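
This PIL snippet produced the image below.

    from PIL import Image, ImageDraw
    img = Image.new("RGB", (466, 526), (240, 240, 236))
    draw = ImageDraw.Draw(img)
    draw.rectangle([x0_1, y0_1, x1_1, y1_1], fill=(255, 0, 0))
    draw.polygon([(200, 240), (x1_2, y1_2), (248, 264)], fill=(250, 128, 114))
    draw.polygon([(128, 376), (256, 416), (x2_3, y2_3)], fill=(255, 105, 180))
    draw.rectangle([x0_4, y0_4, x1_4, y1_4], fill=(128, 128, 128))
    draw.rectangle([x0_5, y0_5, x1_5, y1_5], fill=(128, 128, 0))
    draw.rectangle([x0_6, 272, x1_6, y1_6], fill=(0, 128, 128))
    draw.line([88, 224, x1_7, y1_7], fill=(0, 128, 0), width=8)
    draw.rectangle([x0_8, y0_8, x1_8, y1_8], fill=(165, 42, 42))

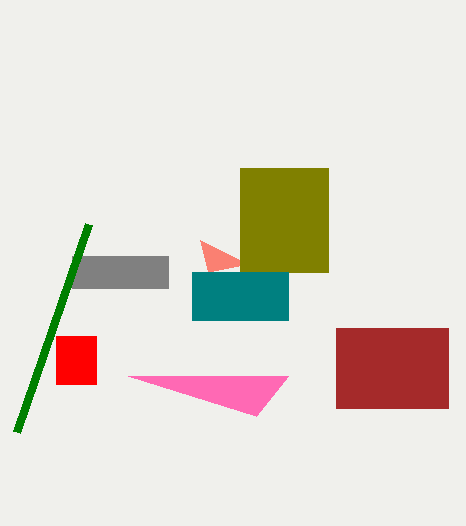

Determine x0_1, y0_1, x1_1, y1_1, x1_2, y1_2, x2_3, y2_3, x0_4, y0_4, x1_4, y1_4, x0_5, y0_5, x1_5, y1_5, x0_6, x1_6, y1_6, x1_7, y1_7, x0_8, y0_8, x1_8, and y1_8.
x0_1 = 56
y0_1 = 336
x1_1 = 96
y1_1 = 384
x1_2 = 208
y1_2 = 272
x2_3 = 288
y2_3 = 376
x0_4 = 72
y0_4 = 256
x1_4 = 168
y1_4 = 288
x0_5 = 240
y0_5 = 168
x1_5 = 328
y1_5 = 272
x0_6 = 192
x1_6 = 288
y1_6 = 320
x1_7 = 16
y1_7 = 432
x0_8 = 336
y0_8 = 328
x1_8 = 448
y1_8 = 408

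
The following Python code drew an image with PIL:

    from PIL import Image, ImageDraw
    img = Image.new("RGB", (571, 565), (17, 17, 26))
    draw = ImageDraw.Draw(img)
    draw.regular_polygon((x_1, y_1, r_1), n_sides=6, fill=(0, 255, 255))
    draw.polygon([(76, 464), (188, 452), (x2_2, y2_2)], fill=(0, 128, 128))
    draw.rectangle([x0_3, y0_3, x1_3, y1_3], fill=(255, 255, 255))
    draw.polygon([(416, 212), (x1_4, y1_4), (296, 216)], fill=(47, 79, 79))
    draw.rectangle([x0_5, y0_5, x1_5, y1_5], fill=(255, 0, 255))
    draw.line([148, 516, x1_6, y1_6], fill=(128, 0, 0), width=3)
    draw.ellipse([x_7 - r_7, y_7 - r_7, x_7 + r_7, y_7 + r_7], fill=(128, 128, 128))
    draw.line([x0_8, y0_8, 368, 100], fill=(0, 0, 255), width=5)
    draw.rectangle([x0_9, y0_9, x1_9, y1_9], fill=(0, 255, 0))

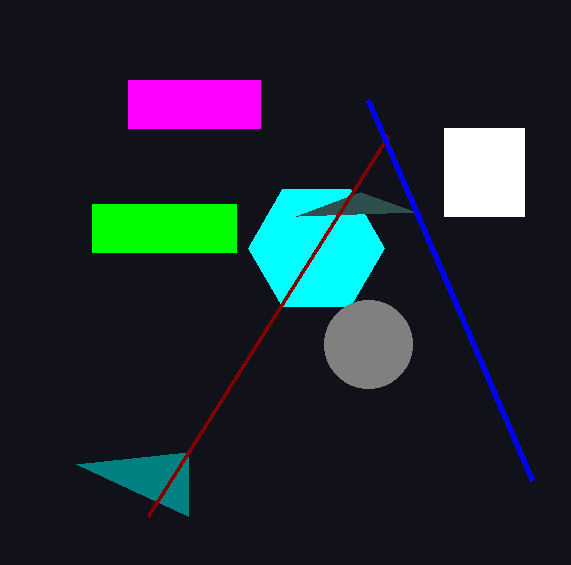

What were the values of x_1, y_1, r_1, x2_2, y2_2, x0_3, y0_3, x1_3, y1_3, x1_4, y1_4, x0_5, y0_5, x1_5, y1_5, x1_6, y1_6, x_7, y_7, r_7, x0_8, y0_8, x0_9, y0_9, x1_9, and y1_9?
x_1 = 316, y_1 = 248, r_1 = 68, x2_2 = 188, y2_2 = 516, x0_3 = 444, y0_3 = 128, x1_3 = 524, y1_3 = 216, x1_4 = 360, y1_4 = 192, x0_5 = 128, y0_5 = 80, x1_5 = 260, y1_5 = 128, x1_6 = 388, y1_6 = 136, x_7 = 368, y_7 = 344, r_7 = 44, x0_8 = 532, y0_8 = 480, x0_9 = 92, y0_9 = 204, x1_9 = 236, y1_9 = 252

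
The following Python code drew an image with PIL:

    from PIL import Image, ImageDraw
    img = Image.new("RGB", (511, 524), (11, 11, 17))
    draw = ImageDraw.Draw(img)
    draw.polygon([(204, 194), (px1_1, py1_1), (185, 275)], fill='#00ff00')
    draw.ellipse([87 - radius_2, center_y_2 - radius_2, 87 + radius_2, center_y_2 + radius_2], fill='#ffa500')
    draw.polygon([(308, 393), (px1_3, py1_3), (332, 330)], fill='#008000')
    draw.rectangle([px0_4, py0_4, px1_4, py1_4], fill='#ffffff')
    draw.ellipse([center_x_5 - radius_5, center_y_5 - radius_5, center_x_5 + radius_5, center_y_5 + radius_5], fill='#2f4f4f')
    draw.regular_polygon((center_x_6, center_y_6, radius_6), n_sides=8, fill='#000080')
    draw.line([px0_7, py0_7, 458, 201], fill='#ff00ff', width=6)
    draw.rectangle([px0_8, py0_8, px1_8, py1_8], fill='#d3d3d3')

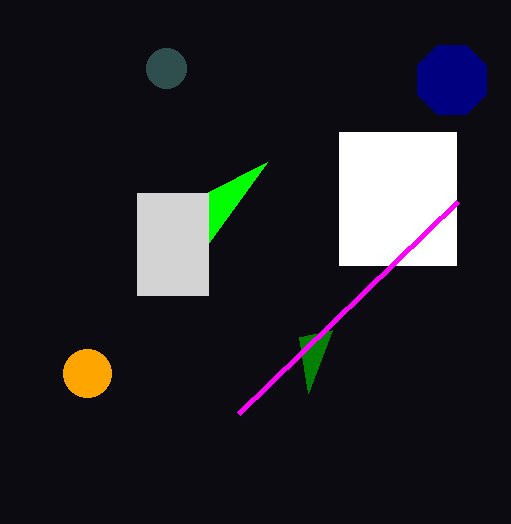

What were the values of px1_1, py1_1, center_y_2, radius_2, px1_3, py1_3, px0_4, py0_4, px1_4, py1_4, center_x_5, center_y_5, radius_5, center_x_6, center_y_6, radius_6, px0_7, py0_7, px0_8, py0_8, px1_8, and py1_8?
px1_1 = 267
py1_1 = 162
center_y_2 = 373
radius_2 = 24
px1_3 = 299
py1_3 = 337
px0_4 = 339
py0_4 = 132
px1_4 = 456
py1_4 = 265
center_x_5 = 166
center_y_5 = 68
radius_5 = 20
center_x_6 = 452
center_y_6 = 80
radius_6 = 37
px0_7 = 239
py0_7 = 413
px0_8 = 137
py0_8 = 193
px1_8 = 208
py1_8 = 295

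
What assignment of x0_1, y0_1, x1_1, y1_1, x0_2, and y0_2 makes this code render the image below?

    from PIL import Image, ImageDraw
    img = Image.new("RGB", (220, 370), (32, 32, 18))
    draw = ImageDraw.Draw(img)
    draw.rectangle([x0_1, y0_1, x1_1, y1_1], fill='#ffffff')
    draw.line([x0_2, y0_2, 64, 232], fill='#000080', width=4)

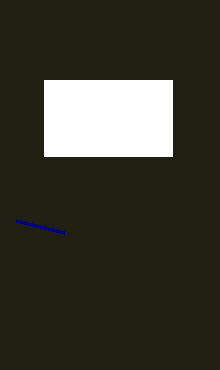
x0_1 = 44; y0_1 = 80; x1_1 = 172; y1_1 = 156; x0_2 = 16; y0_2 = 220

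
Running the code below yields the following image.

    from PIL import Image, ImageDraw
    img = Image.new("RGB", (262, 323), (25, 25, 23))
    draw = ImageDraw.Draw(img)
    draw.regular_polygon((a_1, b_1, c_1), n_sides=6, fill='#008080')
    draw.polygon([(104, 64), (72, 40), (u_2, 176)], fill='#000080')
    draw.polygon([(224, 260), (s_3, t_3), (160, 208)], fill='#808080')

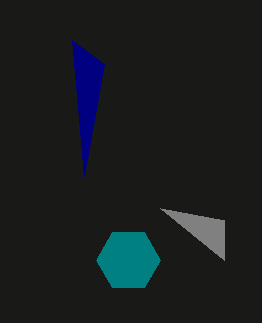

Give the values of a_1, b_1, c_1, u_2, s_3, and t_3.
a_1 = 128; b_1 = 260; c_1 = 32; u_2 = 84; s_3 = 224; t_3 = 220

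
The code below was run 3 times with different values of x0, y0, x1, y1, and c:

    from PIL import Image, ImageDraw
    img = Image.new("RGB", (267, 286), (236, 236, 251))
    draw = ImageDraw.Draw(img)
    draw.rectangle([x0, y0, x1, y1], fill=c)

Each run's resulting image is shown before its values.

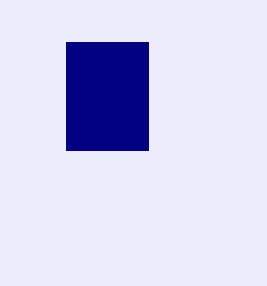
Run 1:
x0 = 66; y0 = 42; x1 = 148; y1 = 150; c = 'navy'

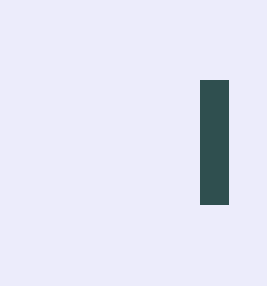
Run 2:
x0 = 200, y0 = 80, x1 = 228, y1 = 204, c = 'darkslategray'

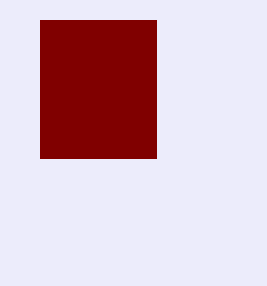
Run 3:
x0 = 40, y0 = 20, x1 = 156, y1 = 158, c = 'maroon'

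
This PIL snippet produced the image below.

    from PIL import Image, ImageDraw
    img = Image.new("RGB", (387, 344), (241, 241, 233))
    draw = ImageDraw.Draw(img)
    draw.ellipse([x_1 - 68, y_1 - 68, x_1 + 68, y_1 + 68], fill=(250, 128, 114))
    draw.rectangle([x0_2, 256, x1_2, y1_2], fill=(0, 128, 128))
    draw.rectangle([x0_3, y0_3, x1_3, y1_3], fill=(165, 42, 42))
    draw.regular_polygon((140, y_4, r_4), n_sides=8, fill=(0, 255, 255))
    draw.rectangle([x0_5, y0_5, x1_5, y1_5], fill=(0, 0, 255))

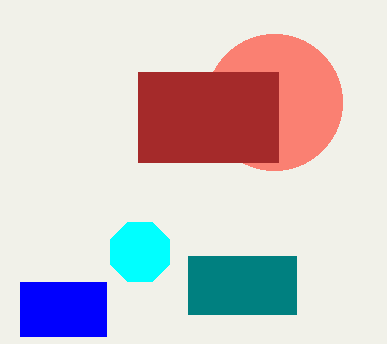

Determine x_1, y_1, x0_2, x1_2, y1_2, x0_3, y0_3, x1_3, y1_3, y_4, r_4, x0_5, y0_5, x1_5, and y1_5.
x_1 = 274, y_1 = 102, x0_2 = 188, x1_2 = 296, y1_2 = 314, x0_3 = 138, y0_3 = 72, x1_3 = 278, y1_3 = 162, y_4 = 252, r_4 = 32, x0_5 = 20, y0_5 = 282, x1_5 = 106, y1_5 = 336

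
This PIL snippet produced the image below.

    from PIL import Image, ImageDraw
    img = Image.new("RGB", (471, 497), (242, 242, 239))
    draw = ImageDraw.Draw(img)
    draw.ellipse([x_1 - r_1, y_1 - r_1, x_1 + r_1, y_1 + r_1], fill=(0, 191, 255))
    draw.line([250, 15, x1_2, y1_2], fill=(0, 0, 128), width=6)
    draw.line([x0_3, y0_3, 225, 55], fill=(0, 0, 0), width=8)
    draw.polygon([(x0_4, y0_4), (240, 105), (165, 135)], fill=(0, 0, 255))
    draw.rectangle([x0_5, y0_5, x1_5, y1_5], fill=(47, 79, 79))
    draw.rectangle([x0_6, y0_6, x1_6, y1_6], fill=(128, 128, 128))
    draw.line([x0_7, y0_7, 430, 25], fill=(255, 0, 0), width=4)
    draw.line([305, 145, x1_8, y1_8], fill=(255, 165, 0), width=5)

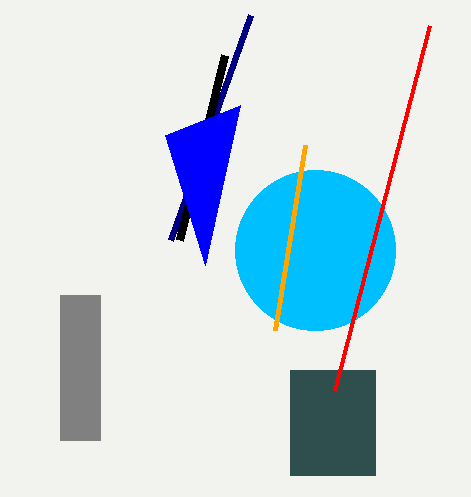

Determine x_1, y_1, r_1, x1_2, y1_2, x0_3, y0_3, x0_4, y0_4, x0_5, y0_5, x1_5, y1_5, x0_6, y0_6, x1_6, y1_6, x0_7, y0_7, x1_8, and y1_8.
x_1 = 315, y_1 = 250, r_1 = 80, x1_2 = 170, y1_2 = 240, x0_3 = 180, y0_3 = 240, x0_4 = 205, y0_4 = 265, x0_5 = 290, y0_5 = 370, x1_5 = 375, y1_5 = 475, x0_6 = 60, y0_6 = 295, x1_6 = 100, y1_6 = 440, x0_7 = 335, y0_7 = 390, x1_8 = 275, y1_8 = 330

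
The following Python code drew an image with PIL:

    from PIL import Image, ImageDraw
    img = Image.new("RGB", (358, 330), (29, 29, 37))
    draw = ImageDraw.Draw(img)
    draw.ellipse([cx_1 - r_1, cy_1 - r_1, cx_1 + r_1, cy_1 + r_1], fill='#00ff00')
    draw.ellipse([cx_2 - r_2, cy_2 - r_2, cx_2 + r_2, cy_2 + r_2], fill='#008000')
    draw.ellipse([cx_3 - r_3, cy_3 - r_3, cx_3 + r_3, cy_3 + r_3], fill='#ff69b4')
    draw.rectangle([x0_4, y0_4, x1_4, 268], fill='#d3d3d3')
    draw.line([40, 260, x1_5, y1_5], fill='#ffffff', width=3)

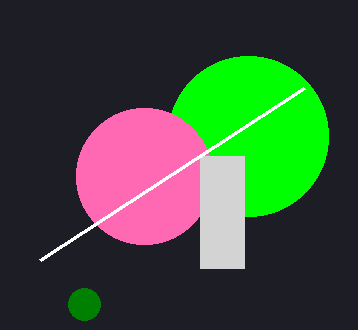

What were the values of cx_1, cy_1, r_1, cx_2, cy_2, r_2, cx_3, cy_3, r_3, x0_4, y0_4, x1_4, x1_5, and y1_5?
cx_1 = 248
cy_1 = 136
r_1 = 80
cx_2 = 84
cy_2 = 304
r_2 = 16
cx_3 = 144
cy_3 = 176
r_3 = 68
x0_4 = 200
y0_4 = 156
x1_4 = 244
x1_5 = 304
y1_5 = 88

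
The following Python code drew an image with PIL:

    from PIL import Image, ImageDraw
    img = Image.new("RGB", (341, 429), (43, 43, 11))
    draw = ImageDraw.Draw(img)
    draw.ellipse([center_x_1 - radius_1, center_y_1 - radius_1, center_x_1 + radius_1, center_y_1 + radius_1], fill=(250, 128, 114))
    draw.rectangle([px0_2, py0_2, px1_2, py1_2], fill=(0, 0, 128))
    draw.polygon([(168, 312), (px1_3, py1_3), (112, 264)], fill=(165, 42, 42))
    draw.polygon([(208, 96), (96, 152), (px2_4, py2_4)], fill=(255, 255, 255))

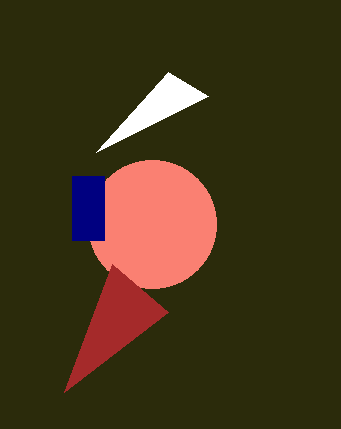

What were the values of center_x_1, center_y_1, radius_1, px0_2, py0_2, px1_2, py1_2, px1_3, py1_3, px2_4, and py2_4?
center_x_1 = 152; center_y_1 = 224; radius_1 = 64; px0_2 = 72; py0_2 = 176; px1_2 = 104; py1_2 = 240; px1_3 = 64; py1_3 = 392; px2_4 = 168; py2_4 = 72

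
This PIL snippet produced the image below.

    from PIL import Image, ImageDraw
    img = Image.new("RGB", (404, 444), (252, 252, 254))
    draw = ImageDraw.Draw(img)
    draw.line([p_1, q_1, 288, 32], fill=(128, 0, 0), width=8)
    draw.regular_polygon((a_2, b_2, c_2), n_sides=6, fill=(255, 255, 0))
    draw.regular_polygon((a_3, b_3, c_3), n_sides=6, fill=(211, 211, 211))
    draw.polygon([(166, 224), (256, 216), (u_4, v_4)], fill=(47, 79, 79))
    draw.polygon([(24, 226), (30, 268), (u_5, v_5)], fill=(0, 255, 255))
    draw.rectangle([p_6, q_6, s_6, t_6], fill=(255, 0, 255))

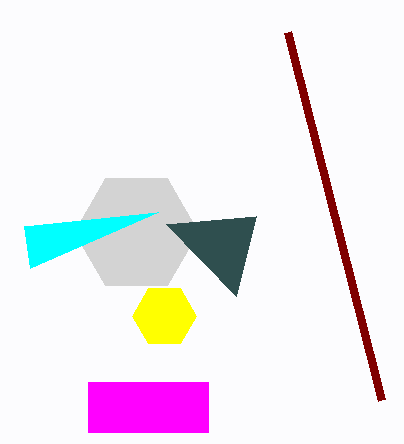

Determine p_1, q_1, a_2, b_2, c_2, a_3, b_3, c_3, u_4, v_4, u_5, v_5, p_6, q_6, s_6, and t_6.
p_1 = 382, q_1 = 400, a_2 = 164, b_2 = 316, c_2 = 32, a_3 = 136, b_3 = 232, c_3 = 62, u_4 = 236, v_4 = 296, u_5 = 158, v_5 = 212, p_6 = 88, q_6 = 382, s_6 = 208, t_6 = 432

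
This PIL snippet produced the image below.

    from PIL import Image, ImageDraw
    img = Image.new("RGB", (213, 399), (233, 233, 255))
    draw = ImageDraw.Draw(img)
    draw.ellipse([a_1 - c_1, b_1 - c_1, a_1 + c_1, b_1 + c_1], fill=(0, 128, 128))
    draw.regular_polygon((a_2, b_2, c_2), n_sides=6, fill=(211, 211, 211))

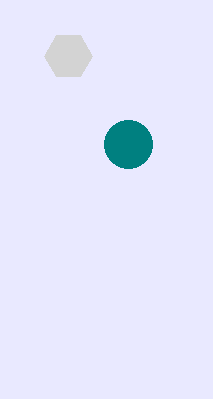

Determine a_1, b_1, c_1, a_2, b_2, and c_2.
a_1 = 128
b_1 = 144
c_1 = 24
a_2 = 68
b_2 = 56
c_2 = 24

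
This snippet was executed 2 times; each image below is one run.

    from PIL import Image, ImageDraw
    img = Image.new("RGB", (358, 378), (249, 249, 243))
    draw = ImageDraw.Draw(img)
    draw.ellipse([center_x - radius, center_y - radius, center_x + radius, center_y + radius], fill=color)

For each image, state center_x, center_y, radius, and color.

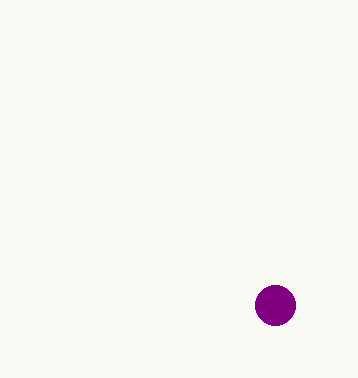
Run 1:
center_x = 275; center_y = 305; radius = 20; color = 'purple'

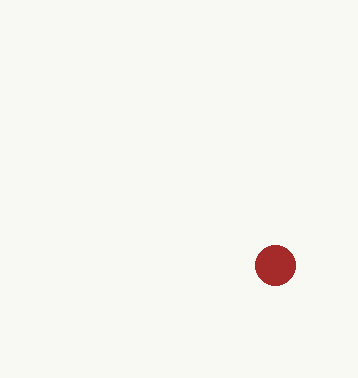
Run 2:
center_x = 275; center_y = 265; radius = 20; color = 'brown'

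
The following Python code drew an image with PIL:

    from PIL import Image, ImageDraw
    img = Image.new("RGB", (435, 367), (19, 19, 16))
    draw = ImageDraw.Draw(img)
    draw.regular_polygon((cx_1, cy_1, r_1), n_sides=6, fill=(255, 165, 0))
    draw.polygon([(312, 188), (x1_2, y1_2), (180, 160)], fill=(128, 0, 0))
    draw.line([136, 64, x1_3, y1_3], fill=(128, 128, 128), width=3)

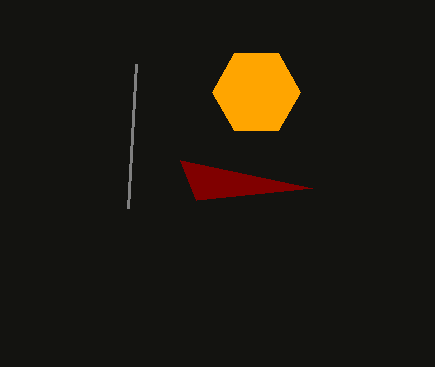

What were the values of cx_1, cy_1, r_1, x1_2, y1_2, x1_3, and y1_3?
cx_1 = 256; cy_1 = 92; r_1 = 44; x1_2 = 196; y1_2 = 200; x1_3 = 128; y1_3 = 208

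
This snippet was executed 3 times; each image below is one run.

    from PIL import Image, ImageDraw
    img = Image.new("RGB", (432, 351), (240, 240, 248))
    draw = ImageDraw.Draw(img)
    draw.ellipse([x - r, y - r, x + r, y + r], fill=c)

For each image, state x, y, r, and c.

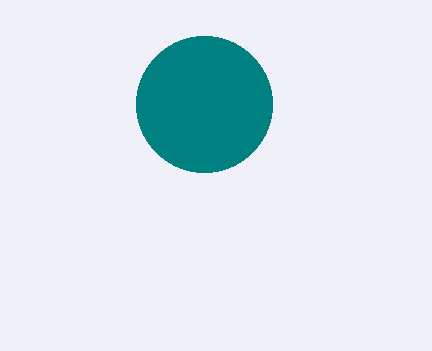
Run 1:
x = 204, y = 104, r = 68, c = 'teal'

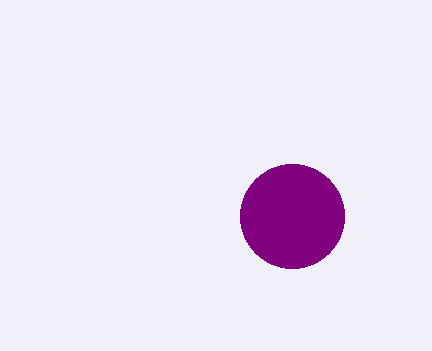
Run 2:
x = 292
y = 216
r = 52
c = 'purple'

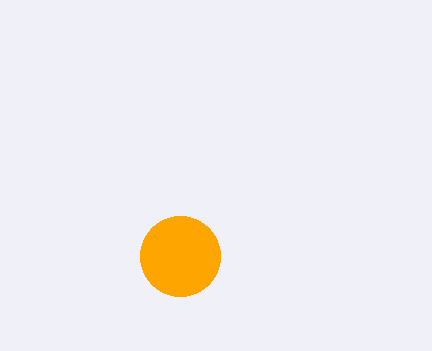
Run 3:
x = 180, y = 256, r = 40, c = 'orange'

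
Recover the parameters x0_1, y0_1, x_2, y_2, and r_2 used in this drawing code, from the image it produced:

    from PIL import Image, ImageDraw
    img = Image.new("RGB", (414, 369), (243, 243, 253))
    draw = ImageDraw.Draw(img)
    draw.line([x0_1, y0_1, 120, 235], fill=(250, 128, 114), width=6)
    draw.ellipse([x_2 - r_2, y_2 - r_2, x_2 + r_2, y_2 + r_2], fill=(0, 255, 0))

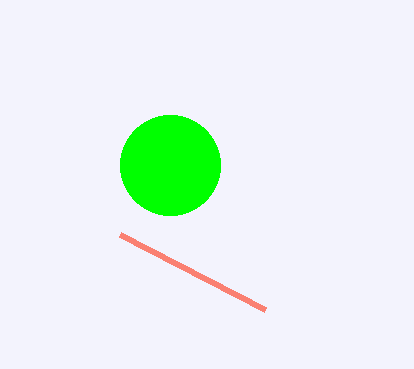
x0_1 = 265
y0_1 = 310
x_2 = 170
y_2 = 165
r_2 = 50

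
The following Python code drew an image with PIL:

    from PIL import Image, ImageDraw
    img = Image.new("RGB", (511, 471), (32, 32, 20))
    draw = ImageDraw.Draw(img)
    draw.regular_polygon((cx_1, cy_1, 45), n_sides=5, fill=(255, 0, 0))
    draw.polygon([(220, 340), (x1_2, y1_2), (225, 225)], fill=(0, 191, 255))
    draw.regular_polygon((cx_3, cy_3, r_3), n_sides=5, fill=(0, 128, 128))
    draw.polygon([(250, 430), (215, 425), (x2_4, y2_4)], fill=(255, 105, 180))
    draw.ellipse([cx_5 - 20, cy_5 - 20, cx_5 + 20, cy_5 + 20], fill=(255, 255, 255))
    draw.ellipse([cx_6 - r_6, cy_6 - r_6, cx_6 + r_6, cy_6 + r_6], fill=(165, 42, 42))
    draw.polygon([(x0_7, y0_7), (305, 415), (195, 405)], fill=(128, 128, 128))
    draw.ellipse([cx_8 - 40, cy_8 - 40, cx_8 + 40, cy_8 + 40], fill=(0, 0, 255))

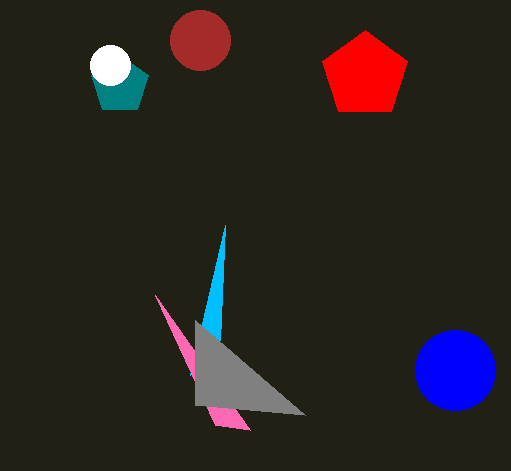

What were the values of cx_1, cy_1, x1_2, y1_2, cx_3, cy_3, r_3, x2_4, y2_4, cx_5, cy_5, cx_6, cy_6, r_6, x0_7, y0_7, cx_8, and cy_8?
cx_1 = 365
cy_1 = 75
x1_2 = 190
y1_2 = 375
cx_3 = 120
cy_3 = 85
r_3 = 30
x2_4 = 155
y2_4 = 295
cx_5 = 110
cy_5 = 65
cx_6 = 200
cy_6 = 40
r_6 = 30
x0_7 = 195
y0_7 = 320
cx_8 = 455
cy_8 = 370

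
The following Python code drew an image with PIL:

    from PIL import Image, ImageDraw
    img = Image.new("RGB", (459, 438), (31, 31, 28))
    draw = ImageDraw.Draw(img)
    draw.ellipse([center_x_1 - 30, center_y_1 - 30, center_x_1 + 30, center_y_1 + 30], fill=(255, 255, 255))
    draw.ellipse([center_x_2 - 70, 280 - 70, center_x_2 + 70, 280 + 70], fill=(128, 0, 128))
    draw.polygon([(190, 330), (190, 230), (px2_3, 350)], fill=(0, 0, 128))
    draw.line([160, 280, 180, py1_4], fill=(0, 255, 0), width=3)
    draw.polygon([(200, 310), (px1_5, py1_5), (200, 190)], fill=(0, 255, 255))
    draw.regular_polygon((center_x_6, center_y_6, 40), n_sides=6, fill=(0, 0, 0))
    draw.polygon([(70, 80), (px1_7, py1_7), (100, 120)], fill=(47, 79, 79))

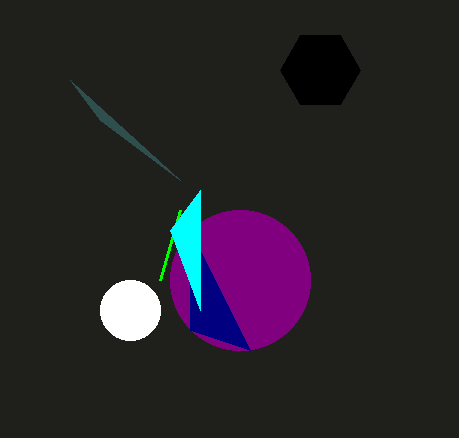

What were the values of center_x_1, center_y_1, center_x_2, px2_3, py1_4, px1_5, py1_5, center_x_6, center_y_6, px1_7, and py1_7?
center_x_1 = 130
center_y_1 = 310
center_x_2 = 240
px2_3 = 250
py1_4 = 210
px1_5 = 170
py1_5 = 230
center_x_6 = 320
center_y_6 = 70
px1_7 = 180
py1_7 = 180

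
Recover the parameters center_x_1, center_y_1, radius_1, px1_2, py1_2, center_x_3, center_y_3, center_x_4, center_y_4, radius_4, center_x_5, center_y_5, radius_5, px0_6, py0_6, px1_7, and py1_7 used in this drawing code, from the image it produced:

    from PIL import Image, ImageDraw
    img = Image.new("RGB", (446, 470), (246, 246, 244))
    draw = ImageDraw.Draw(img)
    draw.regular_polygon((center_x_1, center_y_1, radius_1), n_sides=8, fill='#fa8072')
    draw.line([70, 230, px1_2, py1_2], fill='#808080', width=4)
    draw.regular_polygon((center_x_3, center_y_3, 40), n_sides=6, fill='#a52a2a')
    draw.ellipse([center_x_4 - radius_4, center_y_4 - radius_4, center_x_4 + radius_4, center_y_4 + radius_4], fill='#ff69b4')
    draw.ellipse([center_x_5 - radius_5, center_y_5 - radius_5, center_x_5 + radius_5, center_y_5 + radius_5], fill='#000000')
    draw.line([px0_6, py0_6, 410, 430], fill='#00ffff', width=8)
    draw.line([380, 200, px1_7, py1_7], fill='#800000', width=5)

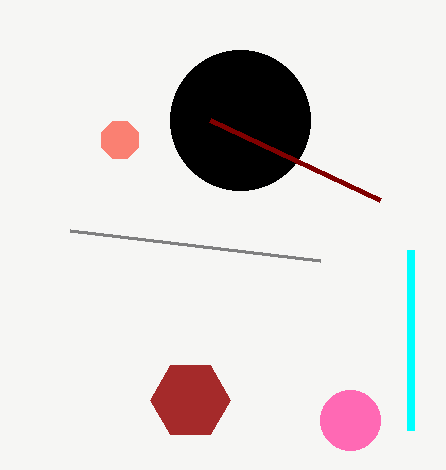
center_x_1 = 120
center_y_1 = 140
radius_1 = 20
px1_2 = 320
py1_2 = 260
center_x_3 = 190
center_y_3 = 400
center_x_4 = 350
center_y_4 = 420
radius_4 = 30
center_x_5 = 240
center_y_5 = 120
radius_5 = 70
px0_6 = 410
py0_6 = 250
px1_7 = 210
py1_7 = 120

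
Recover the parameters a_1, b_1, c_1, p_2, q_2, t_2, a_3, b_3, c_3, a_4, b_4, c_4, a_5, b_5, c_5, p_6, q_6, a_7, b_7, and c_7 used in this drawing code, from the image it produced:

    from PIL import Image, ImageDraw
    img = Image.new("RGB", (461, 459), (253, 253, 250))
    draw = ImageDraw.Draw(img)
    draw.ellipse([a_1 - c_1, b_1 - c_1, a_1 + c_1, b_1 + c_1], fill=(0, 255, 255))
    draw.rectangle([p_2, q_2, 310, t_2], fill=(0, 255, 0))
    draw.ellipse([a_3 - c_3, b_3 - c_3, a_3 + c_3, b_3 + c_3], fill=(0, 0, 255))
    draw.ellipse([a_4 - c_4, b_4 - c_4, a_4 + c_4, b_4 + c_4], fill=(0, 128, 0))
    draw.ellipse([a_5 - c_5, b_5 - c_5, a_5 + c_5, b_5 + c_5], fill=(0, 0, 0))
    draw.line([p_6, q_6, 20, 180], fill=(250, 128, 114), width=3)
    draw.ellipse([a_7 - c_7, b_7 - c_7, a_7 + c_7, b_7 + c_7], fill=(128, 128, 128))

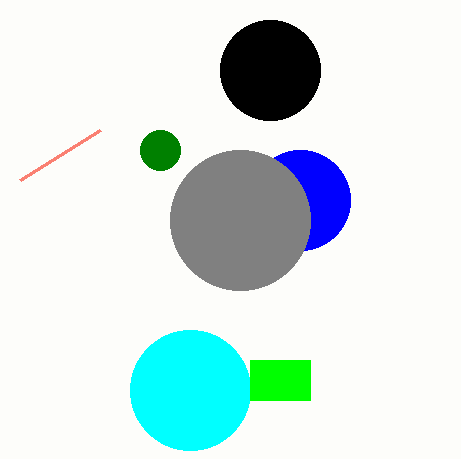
a_1 = 190
b_1 = 390
c_1 = 60
p_2 = 250
q_2 = 360
t_2 = 400
a_3 = 300
b_3 = 200
c_3 = 50
a_4 = 160
b_4 = 150
c_4 = 20
a_5 = 270
b_5 = 70
c_5 = 50
p_6 = 100
q_6 = 130
a_7 = 240
b_7 = 220
c_7 = 70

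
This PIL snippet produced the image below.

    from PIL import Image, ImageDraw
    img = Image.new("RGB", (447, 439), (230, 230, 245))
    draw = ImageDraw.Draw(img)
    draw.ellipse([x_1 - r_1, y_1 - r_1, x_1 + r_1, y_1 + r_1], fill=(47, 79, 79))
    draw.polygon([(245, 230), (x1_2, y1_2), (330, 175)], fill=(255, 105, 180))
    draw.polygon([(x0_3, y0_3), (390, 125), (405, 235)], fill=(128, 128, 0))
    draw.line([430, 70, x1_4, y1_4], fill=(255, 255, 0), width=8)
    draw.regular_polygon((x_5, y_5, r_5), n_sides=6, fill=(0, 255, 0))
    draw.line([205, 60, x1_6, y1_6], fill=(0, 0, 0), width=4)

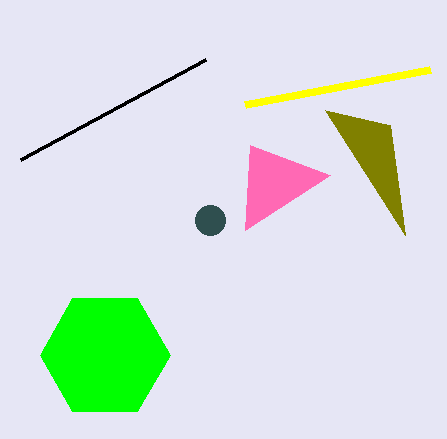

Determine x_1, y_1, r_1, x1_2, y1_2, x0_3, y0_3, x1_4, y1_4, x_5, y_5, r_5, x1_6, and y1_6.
x_1 = 210, y_1 = 220, r_1 = 15, x1_2 = 250, y1_2 = 145, x0_3 = 325, y0_3 = 110, x1_4 = 245, y1_4 = 105, x_5 = 105, y_5 = 355, r_5 = 65, x1_6 = 20, y1_6 = 160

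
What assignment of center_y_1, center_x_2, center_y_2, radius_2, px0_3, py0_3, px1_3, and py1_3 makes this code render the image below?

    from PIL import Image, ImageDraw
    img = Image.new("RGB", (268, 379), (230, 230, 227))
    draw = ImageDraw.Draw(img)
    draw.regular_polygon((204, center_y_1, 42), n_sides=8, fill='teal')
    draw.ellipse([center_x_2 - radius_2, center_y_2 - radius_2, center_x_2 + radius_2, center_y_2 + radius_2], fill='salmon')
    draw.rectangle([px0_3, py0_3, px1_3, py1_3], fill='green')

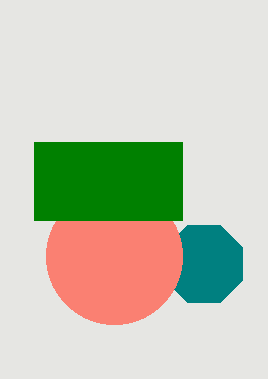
center_y_1 = 264, center_x_2 = 114, center_y_2 = 256, radius_2 = 68, px0_3 = 34, py0_3 = 142, px1_3 = 182, py1_3 = 220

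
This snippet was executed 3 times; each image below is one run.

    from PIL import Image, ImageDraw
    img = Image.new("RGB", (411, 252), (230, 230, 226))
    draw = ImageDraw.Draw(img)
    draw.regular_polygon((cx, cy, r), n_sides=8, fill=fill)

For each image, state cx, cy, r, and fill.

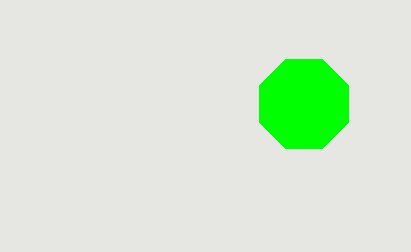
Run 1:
cx = 304, cy = 104, r = 48, fill = 'lime'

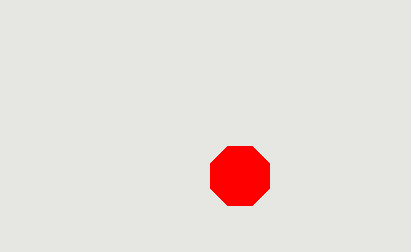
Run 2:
cx = 240, cy = 176, r = 32, fill = 'red'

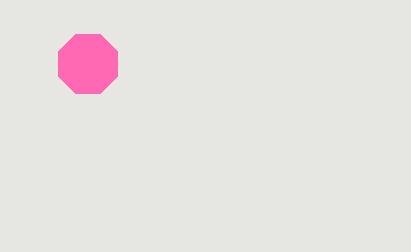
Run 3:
cx = 88, cy = 64, r = 32, fill = 'hotpink'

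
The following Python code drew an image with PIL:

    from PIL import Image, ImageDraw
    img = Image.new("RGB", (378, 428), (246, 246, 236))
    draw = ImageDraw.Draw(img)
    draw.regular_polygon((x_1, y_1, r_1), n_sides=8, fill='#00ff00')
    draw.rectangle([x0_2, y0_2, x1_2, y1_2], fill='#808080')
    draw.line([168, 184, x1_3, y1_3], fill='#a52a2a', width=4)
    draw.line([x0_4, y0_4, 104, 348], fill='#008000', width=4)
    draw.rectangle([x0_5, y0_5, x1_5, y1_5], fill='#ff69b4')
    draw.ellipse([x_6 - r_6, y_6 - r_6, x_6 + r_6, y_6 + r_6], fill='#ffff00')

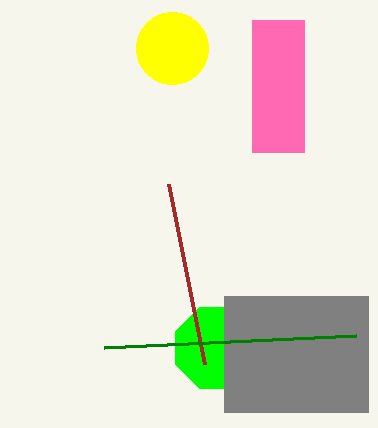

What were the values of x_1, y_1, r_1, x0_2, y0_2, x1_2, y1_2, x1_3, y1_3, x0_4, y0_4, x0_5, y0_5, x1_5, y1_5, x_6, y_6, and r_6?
x_1 = 216
y_1 = 348
r_1 = 44
x0_2 = 224
y0_2 = 296
x1_2 = 368
y1_2 = 412
x1_3 = 204
y1_3 = 364
x0_4 = 356
y0_4 = 336
x0_5 = 252
y0_5 = 20
x1_5 = 304
y1_5 = 152
x_6 = 172
y_6 = 48
r_6 = 36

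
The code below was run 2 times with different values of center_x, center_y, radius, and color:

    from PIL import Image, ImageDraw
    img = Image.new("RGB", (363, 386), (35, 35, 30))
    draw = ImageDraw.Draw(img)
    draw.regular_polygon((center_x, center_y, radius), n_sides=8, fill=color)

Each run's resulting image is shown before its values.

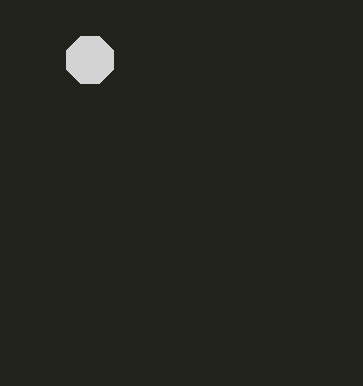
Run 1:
center_x = 90, center_y = 60, radius = 25, color = 'lightgray'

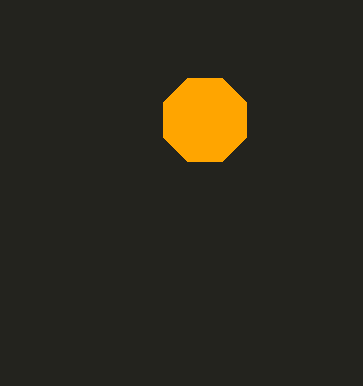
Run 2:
center_x = 205, center_y = 120, radius = 45, color = 'orange'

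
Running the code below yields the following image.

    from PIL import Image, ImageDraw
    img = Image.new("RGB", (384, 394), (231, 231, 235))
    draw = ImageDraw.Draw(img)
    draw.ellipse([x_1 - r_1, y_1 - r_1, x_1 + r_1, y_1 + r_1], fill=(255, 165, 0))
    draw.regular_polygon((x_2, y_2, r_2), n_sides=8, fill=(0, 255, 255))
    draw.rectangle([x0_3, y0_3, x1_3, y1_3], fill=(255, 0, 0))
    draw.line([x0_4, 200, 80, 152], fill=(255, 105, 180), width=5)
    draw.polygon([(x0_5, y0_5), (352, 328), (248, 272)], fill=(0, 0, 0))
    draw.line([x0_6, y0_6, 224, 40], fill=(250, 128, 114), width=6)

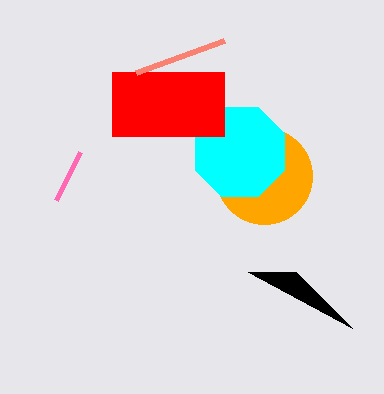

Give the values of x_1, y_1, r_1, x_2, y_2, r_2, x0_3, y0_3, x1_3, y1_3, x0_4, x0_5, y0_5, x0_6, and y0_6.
x_1 = 264, y_1 = 176, r_1 = 48, x_2 = 240, y_2 = 152, r_2 = 48, x0_3 = 112, y0_3 = 72, x1_3 = 224, y1_3 = 136, x0_4 = 56, x0_5 = 296, y0_5 = 272, x0_6 = 136, y0_6 = 72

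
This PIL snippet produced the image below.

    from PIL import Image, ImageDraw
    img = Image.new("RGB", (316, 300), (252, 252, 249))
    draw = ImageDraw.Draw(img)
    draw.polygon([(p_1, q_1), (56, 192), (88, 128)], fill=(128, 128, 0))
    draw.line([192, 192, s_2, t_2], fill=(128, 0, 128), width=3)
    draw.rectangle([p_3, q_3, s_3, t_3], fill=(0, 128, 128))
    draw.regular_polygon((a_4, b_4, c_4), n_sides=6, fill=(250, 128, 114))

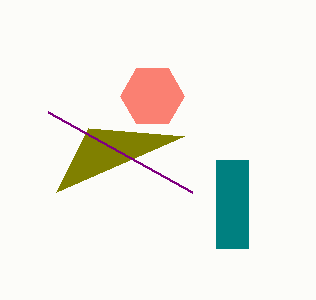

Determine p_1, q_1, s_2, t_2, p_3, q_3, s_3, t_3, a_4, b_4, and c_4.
p_1 = 184
q_1 = 136
s_2 = 48
t_2 = 112
p_3 = 216
q_3 = 160
s_3 = 248
t_3 = 248
a_4 = 152
b_4 = 96
c_4 = 32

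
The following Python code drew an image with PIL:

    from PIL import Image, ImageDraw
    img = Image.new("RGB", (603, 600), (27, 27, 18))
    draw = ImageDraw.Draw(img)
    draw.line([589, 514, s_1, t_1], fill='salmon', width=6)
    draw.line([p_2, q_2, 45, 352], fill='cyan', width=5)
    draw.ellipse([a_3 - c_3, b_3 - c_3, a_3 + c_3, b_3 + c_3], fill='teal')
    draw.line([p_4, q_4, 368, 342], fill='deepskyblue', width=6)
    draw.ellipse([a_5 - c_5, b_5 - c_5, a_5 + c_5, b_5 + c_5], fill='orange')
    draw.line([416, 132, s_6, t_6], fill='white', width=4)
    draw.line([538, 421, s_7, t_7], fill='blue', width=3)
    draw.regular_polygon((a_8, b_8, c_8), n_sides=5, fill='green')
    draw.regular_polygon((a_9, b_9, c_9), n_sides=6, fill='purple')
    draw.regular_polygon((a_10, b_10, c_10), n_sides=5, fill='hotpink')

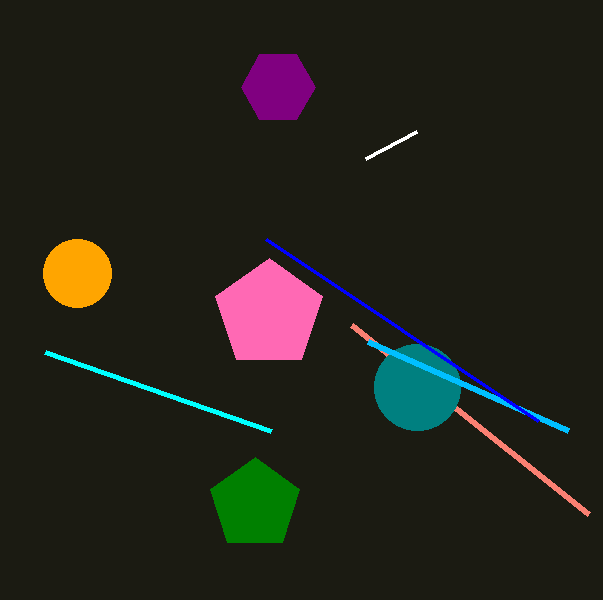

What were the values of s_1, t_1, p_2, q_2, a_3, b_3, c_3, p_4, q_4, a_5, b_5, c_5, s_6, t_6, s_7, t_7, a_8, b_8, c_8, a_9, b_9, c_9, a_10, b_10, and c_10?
s_1 = 352, t_1 = 325, p_2 = 271, q_2 = 431, a_3 = 417, b_3 = 387, c_3 = 43, p_4 = 568, q_4 = 431, a_5 = 77, b_5 = 273, c_5 = 34, s_6 = 365, t_6 = 159, s_7 = 266, t_7 = 239, a_8 = 255, b_8 = 504, c_8 = 47, a_9 = 278, b_9 = 87, c_9 = 37, a_10 = 269, b_10 = 314, c_10 = 56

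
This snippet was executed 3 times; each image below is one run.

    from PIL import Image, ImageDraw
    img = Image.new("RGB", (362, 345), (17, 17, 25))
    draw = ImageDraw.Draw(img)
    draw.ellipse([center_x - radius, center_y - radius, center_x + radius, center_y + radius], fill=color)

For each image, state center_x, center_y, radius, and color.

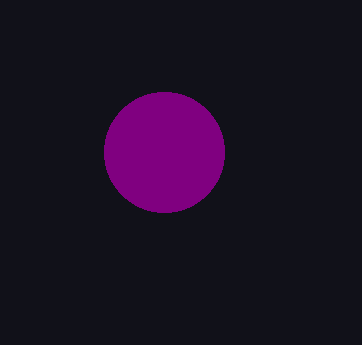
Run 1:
center_x = 164; center_y = 152; radius = 60; color = 'purple'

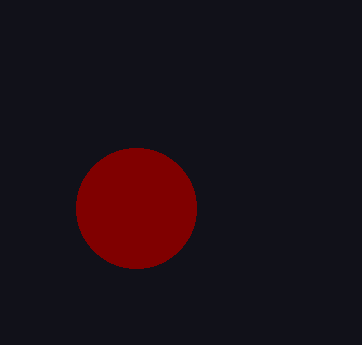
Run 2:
center_x = 136
center_y = 208
radius = 60
color = 'maroon'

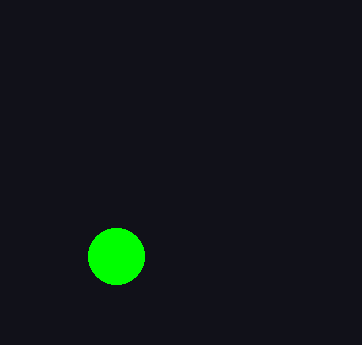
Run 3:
center_x = 116; center_y = 256; radius = 28; color = 'lime'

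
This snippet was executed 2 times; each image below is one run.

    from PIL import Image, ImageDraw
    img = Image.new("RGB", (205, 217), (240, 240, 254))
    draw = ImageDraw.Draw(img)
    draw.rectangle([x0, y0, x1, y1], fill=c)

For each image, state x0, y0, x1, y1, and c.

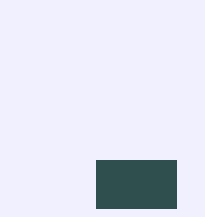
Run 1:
x0 = 96; y0 = 160; x1 = 176; y1 = 208; c = 'darkslategray'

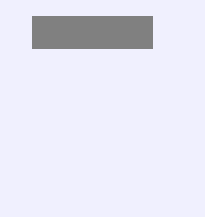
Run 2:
x0 = 32; y0 = 16; x1 = 152; y1 = 48; c = 'gray'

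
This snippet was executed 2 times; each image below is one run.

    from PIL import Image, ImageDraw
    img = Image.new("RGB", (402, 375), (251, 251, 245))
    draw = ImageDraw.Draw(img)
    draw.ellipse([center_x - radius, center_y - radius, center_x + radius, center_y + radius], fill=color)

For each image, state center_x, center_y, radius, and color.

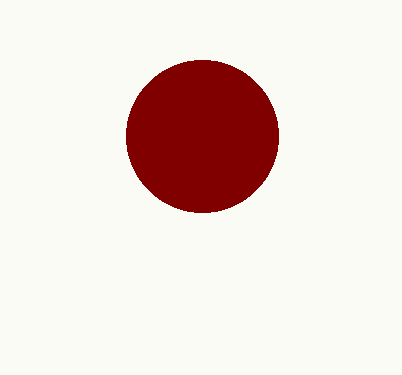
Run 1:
center_x = 202, center_y = 136, radius = 76, color = 'maroon'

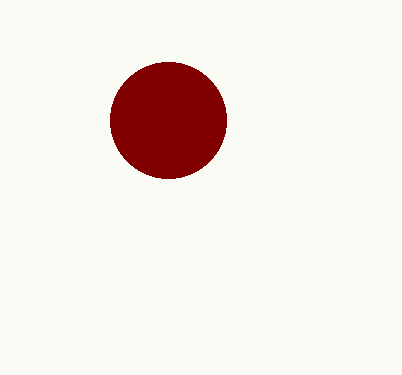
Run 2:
center_x = 168; center_y = 120; radius = 58; color = 'maroon'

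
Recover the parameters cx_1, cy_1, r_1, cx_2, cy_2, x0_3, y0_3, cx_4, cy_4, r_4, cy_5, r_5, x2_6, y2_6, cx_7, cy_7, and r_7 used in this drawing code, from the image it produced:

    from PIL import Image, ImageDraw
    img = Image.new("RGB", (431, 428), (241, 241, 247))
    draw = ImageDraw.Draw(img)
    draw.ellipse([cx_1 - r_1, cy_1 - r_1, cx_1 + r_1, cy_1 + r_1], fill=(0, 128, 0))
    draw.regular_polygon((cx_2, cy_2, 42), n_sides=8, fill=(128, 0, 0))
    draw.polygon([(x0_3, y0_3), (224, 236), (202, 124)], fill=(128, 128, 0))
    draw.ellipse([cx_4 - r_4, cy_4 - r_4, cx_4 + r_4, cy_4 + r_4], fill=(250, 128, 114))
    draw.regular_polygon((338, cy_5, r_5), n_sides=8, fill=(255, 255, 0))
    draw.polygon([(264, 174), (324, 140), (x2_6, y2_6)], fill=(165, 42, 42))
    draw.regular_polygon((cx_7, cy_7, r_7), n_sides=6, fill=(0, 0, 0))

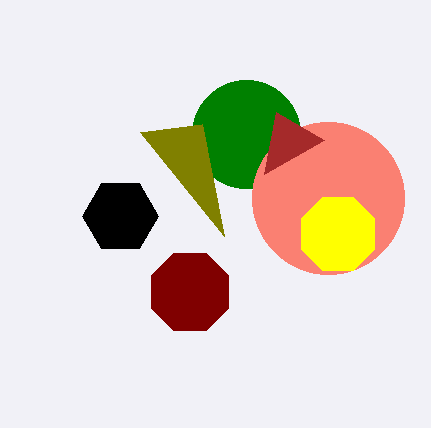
cx_1 = 246
cy_1 = 134
r_1 = 54
cx_2 = 190
cy_2 = 292
x0_3 = 140
y0_3 = 132
cx_4 = 328
cy_4 = 198
r_4 = 76
cy_5 = 234
r_5 = 40
x2_6 = 276
y2_6 = 112
cx_7 = 120
cy_7 = 216
r_7 = 38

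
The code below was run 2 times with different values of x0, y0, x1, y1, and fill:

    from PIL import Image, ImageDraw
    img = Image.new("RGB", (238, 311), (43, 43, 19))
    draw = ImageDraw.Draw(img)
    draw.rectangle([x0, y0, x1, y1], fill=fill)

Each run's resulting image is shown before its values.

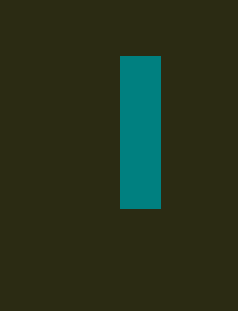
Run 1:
x0 = 120, y0 = 56, x1 = 160, y1 = 208, fill = 'teal'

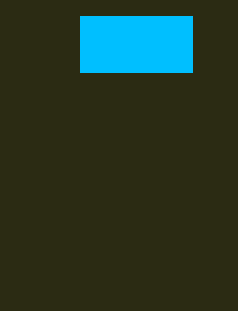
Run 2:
x0 = 80, y0 = 16, x1 = 192, y1 = 72, fill = 'deepskyblue'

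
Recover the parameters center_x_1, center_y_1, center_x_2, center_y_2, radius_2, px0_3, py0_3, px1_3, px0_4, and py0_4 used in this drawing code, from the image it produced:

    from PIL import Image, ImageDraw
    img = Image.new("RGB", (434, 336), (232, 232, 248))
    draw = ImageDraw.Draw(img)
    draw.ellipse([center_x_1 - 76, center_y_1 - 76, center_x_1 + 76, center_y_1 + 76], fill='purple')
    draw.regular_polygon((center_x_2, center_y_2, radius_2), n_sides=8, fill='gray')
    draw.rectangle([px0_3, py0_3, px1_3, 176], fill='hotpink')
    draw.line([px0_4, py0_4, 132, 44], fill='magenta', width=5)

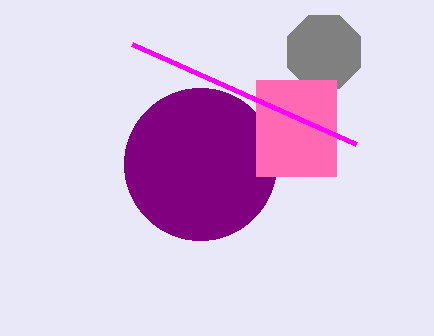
center_x_1 = 200; center_y_1 = 164; center_x_2 = 324; center_y_2 = 52; radius_2 = 40; px0_3 = 256; py0_3 = 80; px1_3 = 336; px0_4 = 356; py0_4 = 144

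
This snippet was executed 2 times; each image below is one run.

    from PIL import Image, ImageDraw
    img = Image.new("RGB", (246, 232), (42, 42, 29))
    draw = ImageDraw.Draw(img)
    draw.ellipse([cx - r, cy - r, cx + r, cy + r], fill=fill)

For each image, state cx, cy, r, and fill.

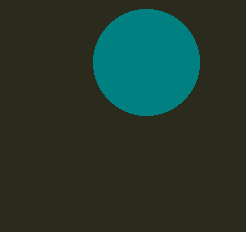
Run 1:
cx = 146, cy = 62, r = 53, fill = 'teal'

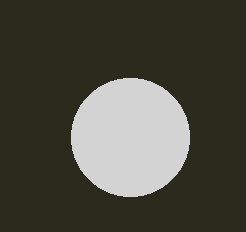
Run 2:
cx = 130; cy = 137; r = 59; fill = 'lightgray'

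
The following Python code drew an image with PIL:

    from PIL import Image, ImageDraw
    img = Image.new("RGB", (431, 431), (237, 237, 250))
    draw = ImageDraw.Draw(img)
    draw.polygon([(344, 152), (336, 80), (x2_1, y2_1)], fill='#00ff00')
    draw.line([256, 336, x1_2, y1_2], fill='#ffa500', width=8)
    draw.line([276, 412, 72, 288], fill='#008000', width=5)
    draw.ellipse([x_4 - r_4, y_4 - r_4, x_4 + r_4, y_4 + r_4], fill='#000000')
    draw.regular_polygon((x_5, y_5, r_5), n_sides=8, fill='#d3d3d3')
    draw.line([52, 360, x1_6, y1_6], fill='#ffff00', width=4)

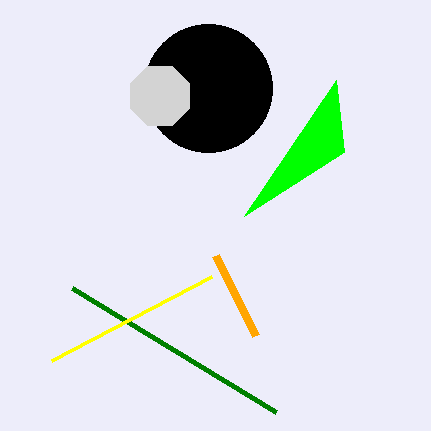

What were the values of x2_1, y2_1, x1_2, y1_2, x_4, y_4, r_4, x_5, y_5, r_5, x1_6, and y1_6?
x2_1 = 244
y2_1 = 216
x1_2 = 216
y1_2 = 256
x_4 = 208
y_4 = 88
r_4 = 64
x_5 = 160
y_5 = 96
r_5 = 32
x1_6 = 212
y1_6 = 276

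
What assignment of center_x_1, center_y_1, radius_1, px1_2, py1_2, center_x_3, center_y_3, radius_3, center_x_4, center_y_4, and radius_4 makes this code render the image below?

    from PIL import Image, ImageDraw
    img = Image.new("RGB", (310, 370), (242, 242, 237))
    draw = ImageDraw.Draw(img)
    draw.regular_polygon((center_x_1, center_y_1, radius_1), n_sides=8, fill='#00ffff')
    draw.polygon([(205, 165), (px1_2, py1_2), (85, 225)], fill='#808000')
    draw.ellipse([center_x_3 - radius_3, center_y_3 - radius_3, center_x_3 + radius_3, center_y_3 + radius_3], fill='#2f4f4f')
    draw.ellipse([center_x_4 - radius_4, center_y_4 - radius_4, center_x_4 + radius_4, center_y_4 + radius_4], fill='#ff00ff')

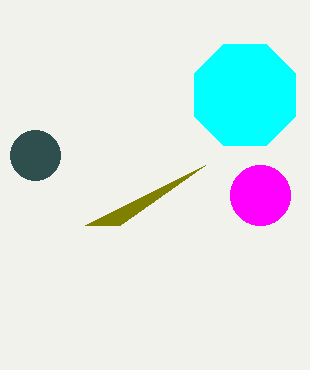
center_x_1 = 245, center_y_1 = 95, radius_1 = 55, px1_2 = 120, py1_2 = 225, center_x_3 = 35, center_y_3 = 155, radius_3 = 25, center_x_4 = 260, center_y_4 = 195, radius_4 = 30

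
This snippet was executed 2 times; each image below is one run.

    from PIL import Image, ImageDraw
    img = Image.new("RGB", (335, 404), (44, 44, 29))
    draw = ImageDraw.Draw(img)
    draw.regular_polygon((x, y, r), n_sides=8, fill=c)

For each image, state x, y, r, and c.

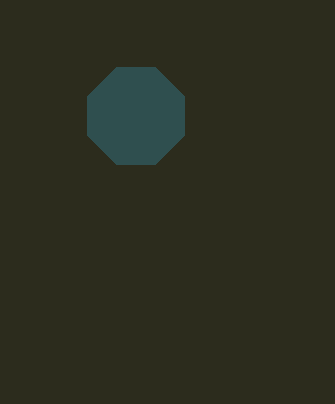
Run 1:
x = 136
y = 116
r = 52
c = 'darkslategray'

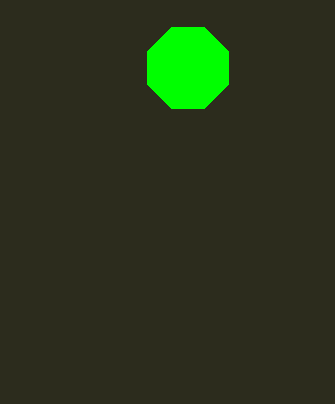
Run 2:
x = 188, y = 68, r = 44, c = 'lime'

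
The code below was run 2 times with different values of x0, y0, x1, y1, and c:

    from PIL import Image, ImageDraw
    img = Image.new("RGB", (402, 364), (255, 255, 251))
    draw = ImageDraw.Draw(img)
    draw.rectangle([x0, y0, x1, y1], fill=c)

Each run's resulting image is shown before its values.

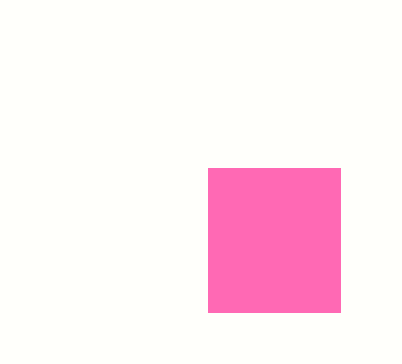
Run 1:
x0 = 208; y0 = 168; x1 = 340; y1 = 312; c = 'hotpink'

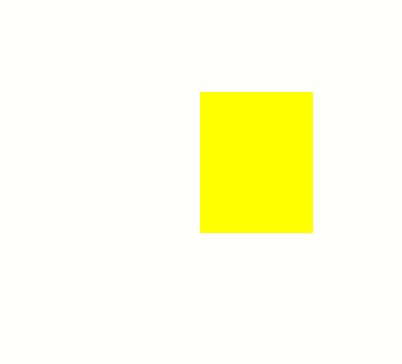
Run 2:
x0 = 200, y0 = 92, x1 = 312, y1 = 232, c = 'yellow'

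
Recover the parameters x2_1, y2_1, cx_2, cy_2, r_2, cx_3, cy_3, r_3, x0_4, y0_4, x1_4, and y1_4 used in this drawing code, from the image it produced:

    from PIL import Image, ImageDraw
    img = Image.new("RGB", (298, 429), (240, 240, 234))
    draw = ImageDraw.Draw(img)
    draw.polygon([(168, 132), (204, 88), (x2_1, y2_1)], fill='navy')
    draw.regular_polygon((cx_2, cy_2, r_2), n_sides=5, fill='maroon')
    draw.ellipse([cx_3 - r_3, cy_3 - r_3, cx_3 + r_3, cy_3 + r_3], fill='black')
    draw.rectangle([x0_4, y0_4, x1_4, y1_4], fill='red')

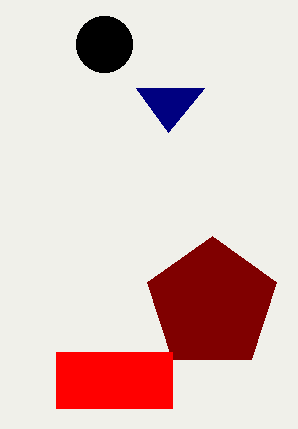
x2_1 = 136; y2_1 = 88; cx_2 = 212; cy_2 = 304; r_2 = 68; cx_3 = 104; cy_3 = 44; r_3 = 28; x0_4 = 56; y0_4 = 352; x1_4 = 172; y1_4 = 408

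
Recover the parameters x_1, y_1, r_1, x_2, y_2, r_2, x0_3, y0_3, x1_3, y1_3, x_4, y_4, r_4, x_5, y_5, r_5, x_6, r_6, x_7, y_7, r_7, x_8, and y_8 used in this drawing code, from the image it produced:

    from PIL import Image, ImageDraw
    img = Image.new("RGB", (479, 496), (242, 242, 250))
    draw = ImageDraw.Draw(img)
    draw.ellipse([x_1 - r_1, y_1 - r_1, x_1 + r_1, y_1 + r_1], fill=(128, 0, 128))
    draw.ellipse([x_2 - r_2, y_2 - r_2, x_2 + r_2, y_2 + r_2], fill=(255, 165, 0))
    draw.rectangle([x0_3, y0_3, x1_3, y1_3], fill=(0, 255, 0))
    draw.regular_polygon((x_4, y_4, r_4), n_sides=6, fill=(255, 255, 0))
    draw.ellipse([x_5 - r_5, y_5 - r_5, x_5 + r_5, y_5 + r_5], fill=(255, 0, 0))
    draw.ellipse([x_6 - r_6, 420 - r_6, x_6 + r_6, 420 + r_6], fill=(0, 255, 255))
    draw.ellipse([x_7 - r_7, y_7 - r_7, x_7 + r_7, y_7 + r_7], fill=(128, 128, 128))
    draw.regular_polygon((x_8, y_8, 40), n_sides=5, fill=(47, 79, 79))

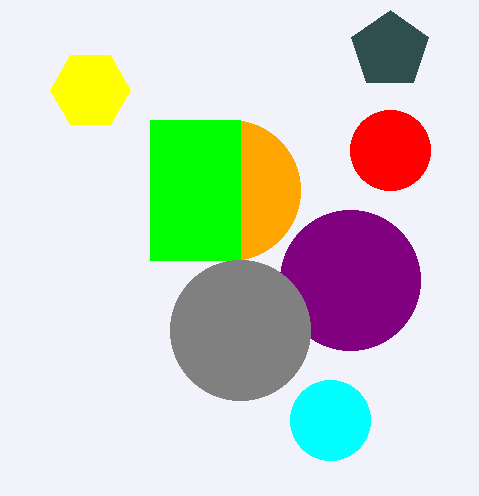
x_1 = 350, y_1 = 280, r_1 = 70, x_2 = 230, y_2 = 190, r_2 = 70, x0_3 = 150, y0_3 = 120, x1_3 = 240, y1_3 = 260, x_4 = 90, y_4 = 90, r_4 = 40, x_5 = 390, y_5 = 150, r_5 = 40, x_6 = 330, r_6 = 40, x_7 = 240, y_7 = 330, r_7 = 70, x_8 = 390, y_8 = 50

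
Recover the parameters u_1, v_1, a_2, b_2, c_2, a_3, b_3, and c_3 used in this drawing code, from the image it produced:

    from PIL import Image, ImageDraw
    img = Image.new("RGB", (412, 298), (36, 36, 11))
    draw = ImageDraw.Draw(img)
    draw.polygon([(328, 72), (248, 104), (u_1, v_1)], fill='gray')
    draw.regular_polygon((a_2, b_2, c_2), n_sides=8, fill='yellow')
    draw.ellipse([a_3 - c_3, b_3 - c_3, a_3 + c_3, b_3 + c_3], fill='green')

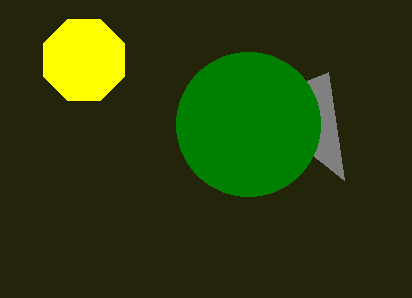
u_1 = 344
v_1 = 180
a_2 = 84
b_2 = 60
c_2 = 44
a_3 = 248
b_3 = 124
c_3 = 72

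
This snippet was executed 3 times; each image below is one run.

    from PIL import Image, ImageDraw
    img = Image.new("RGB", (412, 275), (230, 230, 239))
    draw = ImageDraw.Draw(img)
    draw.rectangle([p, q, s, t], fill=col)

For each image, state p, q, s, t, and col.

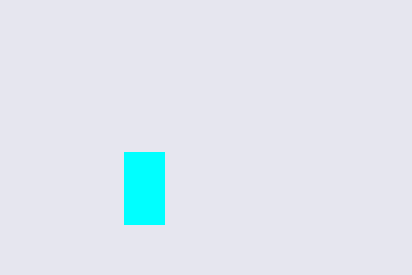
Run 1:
p = 124; q = 152; s = 164; t = 224; col = 'cyan'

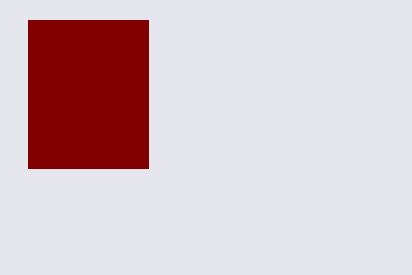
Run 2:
p = 28, q = 20, s = 148, t = 168, col = 'maroon'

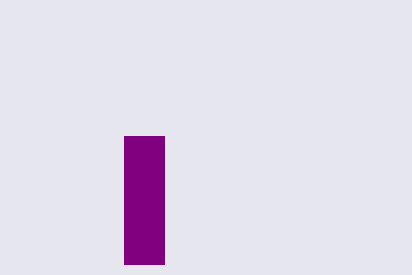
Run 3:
p = 124
q = 136
s = 164
t = 264
col = 'purple'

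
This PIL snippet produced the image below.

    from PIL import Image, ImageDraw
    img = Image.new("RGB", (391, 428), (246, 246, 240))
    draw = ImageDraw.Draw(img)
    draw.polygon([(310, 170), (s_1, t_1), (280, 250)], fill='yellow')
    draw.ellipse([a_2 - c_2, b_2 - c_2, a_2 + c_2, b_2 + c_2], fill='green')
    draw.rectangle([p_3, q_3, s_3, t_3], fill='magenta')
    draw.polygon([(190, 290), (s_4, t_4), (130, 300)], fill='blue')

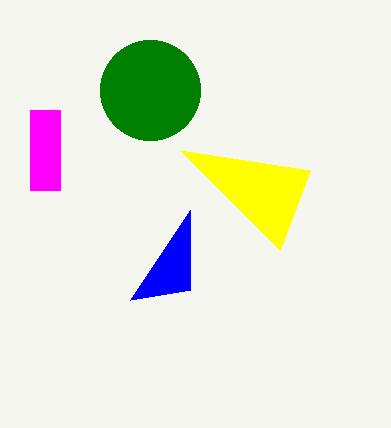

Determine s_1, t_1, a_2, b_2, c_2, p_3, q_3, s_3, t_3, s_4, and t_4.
s_1 = 180
t_1 = 150
a_2 = 150
b_2 = 90
c_2 = 50
p_3 = 30
q_3 = 110
s_3 = 60
t_3 = 190
s_4 = 190
t_4 = 210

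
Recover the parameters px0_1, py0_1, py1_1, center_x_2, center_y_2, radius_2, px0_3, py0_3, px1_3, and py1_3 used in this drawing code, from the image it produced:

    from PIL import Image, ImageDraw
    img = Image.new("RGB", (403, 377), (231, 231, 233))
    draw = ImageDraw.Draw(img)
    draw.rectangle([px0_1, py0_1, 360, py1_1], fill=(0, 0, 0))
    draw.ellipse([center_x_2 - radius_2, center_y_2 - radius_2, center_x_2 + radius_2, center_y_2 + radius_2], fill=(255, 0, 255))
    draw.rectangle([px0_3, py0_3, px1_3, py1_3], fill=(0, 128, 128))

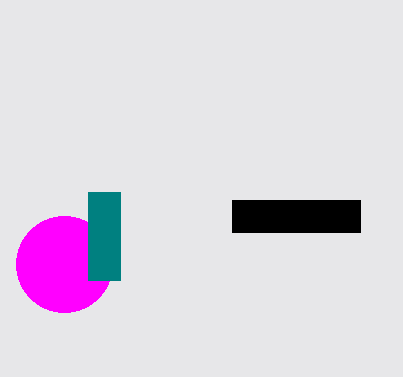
px0_1 = 232
py0_1 = 200
py1_1 = 232
center_x_2 = 64
center_y_2 = 264
radius_2 = 48
px0_3 = 88
py0_3 = 192
px1_3 = 120
py1_3 = 280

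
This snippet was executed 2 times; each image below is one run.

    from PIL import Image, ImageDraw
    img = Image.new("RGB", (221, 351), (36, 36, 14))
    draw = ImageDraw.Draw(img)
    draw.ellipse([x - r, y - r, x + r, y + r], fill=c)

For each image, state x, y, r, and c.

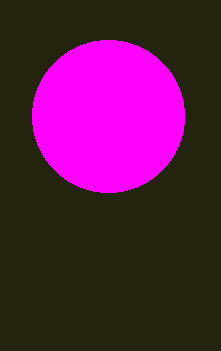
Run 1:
x = 108, y = 116, r = 76, c = 'magenta'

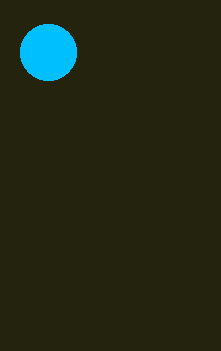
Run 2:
x = 48, y = 52, r = 28, c = 'deepskyblue'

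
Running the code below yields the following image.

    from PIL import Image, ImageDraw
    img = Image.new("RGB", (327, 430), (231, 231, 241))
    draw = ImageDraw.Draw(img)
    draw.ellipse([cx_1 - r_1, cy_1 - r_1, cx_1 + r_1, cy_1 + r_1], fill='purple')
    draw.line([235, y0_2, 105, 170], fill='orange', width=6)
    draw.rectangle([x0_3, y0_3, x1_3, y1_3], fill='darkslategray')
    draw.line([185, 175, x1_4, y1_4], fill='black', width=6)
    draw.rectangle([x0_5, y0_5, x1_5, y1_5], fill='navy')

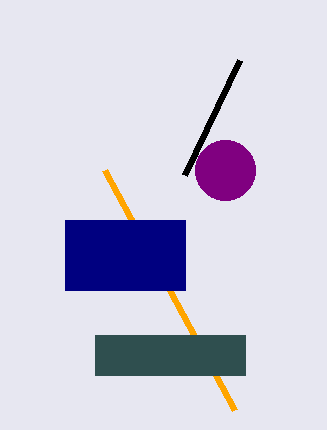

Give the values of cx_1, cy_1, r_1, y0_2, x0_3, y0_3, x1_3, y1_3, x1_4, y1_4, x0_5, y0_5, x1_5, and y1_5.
cx_1 = 225
cy_1 = 170
r_1 = 30
y0_2 = 410
x0_3 = 95
y0_3 = 335
x1_3 = 245
y1_3 = 375
x1_4 = 240
y1_4 = 60
x0_5 = 65
y0_5 = 220
x1_5 = 185
y1_5 = 290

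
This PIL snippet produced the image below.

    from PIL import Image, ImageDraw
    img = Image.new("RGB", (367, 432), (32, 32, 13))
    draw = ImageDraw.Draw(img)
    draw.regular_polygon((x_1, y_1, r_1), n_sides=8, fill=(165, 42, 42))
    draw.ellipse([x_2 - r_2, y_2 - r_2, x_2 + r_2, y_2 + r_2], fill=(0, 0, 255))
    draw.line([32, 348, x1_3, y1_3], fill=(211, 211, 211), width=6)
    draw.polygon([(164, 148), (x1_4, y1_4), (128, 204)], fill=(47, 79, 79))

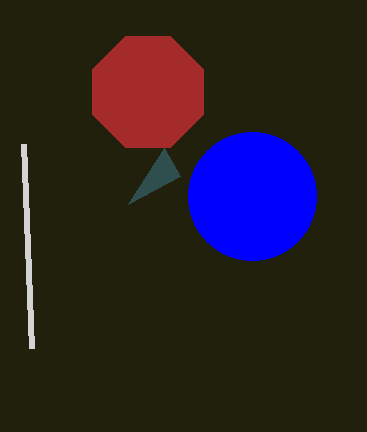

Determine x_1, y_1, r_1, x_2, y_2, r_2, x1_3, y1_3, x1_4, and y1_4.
x_1 = 148; y_1 = 92; r_1 = 60; x_2 = 252; y_2 = 196; r_2 = 64; x1_3 = 24; y1_3 = 144; x1_4 = 180; y1_4 = 176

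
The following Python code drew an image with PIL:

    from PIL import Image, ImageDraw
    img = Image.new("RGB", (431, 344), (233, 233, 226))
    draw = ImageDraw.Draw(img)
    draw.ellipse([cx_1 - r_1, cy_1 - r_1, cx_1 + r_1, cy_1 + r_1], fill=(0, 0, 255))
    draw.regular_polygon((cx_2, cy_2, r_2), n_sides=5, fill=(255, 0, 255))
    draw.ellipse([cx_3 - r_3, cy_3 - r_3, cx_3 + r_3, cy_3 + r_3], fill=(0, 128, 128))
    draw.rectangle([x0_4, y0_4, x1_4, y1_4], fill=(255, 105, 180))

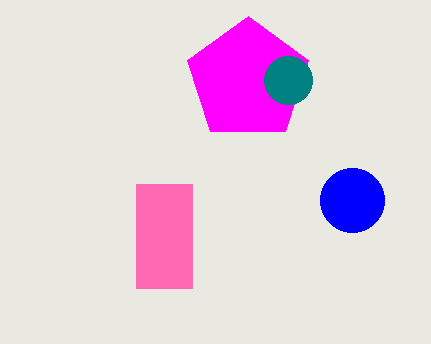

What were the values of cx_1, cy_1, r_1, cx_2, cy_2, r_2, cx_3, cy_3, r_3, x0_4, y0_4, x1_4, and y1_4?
cx_1 = 352; cy_1 = 200; r_1 = 32; cx_2 = 248; cy_2 = 80; r_2 = 64; cx_3 = 288; cy_3 = 80; r_3 = 24; x0_4 = 136; y0_4 = 184; x1_4 = 192; y1_4 = 288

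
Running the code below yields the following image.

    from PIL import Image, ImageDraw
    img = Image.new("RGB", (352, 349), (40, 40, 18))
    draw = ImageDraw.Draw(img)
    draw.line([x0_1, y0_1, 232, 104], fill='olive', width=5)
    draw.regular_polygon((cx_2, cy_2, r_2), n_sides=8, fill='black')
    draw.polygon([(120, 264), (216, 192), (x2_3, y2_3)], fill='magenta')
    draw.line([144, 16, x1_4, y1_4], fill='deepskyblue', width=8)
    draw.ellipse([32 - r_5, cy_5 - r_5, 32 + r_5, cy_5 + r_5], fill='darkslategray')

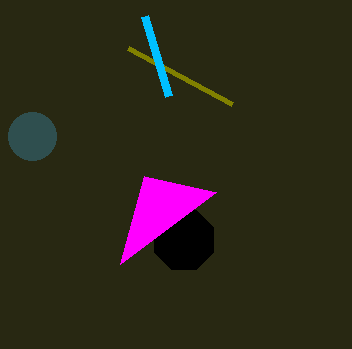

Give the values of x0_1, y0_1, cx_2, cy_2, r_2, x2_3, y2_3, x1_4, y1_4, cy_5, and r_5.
x0_1 = 128
y0_1 = 48
cx_2 = 184
cy_2 = 240
r_2 = 32
x2_3 = 144
y2_3 = 176
x1_4 = 168
y1_4 = 96
cy_5 = 136
r_5 = 24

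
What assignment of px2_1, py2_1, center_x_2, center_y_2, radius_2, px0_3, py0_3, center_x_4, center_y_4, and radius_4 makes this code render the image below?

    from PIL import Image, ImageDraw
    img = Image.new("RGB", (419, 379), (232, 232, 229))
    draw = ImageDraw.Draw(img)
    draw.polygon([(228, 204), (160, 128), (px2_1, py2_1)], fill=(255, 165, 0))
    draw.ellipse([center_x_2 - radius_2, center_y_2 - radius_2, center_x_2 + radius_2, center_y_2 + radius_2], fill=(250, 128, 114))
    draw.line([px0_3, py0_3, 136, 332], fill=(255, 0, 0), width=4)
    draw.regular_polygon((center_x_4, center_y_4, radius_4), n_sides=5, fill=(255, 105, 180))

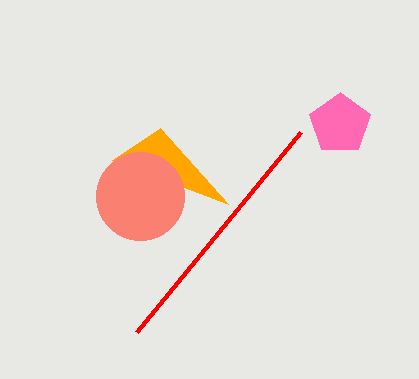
px2_1 = 112; py2_1 = 160; center_x_2 = 140; center_y_2 = 196; radius_2 = 44; px0_3 = 300; py0_3 = 132; center_x_4 = 340; center_y_4 = 124; radius_4 = 32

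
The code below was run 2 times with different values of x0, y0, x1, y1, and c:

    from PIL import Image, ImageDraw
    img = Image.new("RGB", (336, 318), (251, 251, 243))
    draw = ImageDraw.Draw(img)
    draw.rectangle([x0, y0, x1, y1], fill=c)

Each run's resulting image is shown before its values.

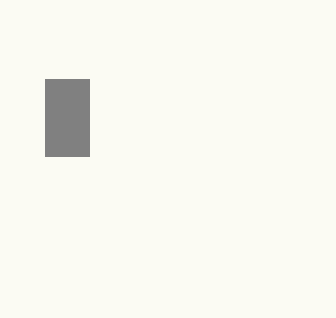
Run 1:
x0 = 45; y0 = 79; x1 = 89; y1 = 156; c = 'gray'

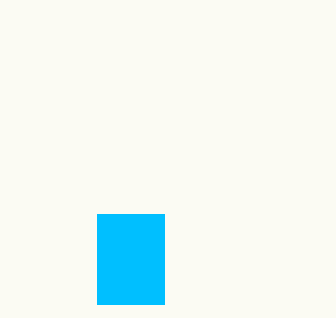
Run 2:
x0 = 97
y0 = 214
x1 = 164
y1 = 304
c = 'deepskyblue'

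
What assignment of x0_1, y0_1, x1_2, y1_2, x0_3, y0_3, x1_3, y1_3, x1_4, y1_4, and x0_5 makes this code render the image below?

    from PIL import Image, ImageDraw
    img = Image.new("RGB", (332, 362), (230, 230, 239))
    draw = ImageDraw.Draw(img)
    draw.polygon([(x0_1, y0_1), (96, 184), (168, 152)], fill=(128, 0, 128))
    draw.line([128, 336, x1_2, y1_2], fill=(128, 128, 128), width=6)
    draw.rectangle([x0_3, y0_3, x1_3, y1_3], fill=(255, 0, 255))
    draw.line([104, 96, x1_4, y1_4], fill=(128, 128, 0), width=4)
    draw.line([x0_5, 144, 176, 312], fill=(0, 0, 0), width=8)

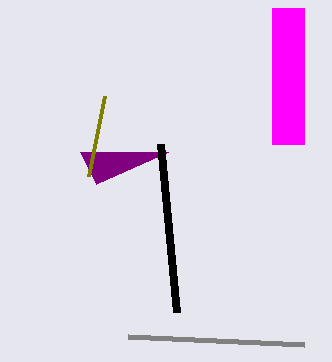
x0_1 = 80
y0_1 = 152
x1_2 = 304
y1_2 = 344
x0_3 = 272
y0_3 = 8
x1_3 = 304
y1_3 = 144
x1_4 = 88
y1_4 = 176
x0_5 = 160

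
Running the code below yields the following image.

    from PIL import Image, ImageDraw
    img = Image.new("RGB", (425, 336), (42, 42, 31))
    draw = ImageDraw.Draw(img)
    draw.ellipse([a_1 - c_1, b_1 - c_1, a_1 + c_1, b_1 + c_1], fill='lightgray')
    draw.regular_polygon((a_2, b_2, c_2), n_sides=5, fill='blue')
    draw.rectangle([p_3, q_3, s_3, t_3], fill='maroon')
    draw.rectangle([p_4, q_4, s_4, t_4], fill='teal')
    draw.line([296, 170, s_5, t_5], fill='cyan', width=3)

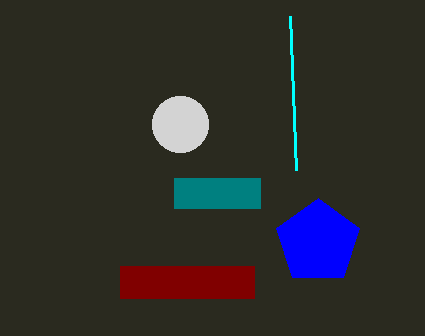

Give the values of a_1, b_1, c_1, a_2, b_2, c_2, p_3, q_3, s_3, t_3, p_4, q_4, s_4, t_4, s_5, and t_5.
a_1 = 180
b_1 = 124
c_1 = 28
a_2 = 318
b_2 = 242
c_2 = 44
p_3 = 120
q_3 = 266
s_3 = 254
t_3 = 298
p_4 = 174
q_4 = 178
s_4 = 260
t_4 = 208
s_5 = 290
t_5 = 16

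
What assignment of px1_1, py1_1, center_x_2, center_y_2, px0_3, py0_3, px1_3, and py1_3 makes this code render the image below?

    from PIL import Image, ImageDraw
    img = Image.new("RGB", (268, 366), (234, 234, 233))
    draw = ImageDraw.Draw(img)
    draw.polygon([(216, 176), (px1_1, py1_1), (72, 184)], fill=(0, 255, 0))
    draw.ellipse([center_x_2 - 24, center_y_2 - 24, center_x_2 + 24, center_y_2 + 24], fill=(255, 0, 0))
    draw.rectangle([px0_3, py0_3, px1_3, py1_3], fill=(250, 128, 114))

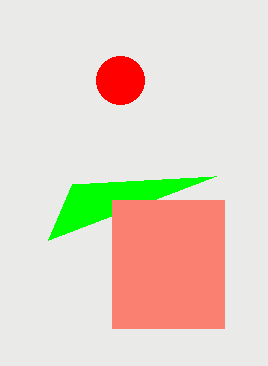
px1_1 = 48; py1_1 = 240; center_x_2 = 120; center_y_2 = 80; px0_3 = 112; py0_3 = 200; px1_3 = 224; py1_3 = 328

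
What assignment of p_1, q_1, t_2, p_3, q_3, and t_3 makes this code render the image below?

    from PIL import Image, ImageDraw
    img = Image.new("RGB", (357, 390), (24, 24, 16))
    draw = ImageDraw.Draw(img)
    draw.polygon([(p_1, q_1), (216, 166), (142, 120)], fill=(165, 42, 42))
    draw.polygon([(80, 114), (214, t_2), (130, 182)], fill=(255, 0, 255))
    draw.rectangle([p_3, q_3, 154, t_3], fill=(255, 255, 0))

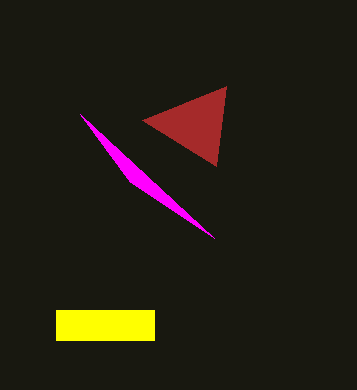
p_1 = 226, q_1 = 86, t_2 = 238, p_3 = 56, q_3 = 310, t_3 = 340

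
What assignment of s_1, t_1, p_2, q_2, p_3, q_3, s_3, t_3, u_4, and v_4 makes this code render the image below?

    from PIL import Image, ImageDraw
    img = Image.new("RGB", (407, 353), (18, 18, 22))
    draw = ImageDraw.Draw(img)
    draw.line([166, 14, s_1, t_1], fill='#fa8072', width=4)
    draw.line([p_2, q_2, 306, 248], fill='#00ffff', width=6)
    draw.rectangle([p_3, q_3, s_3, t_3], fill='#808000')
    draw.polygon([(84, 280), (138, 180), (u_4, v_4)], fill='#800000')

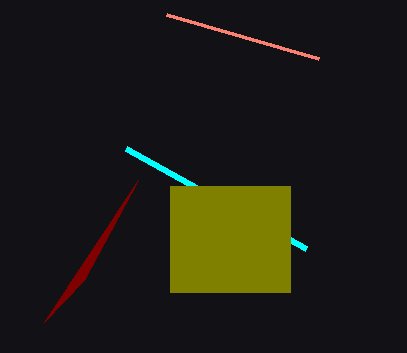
s_1 = 318; t_1 = 58; p_2 = 126; q_2 = 148; p_3 = 170; q_3 = 186; s_3 = 290; t_3 = 292; u_4 = 44; v_4 = 322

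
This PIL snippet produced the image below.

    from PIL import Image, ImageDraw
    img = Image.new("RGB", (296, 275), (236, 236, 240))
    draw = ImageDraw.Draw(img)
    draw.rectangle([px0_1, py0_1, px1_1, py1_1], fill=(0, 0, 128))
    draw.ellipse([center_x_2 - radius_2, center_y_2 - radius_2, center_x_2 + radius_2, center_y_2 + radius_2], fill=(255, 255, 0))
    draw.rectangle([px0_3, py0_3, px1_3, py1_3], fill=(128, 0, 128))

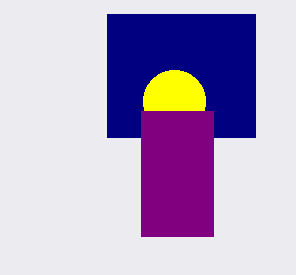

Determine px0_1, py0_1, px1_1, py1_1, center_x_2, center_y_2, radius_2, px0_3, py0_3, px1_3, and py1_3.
px0_1 = 107
py0_1 = 14
px1_1 = 255
py1_1 = 137
center_x_2 = 174
center_y_2 = 101
radius_2 = 31
px0_3 = 141
py0_3 = 111
px1_3 = 213
py1_3 = 236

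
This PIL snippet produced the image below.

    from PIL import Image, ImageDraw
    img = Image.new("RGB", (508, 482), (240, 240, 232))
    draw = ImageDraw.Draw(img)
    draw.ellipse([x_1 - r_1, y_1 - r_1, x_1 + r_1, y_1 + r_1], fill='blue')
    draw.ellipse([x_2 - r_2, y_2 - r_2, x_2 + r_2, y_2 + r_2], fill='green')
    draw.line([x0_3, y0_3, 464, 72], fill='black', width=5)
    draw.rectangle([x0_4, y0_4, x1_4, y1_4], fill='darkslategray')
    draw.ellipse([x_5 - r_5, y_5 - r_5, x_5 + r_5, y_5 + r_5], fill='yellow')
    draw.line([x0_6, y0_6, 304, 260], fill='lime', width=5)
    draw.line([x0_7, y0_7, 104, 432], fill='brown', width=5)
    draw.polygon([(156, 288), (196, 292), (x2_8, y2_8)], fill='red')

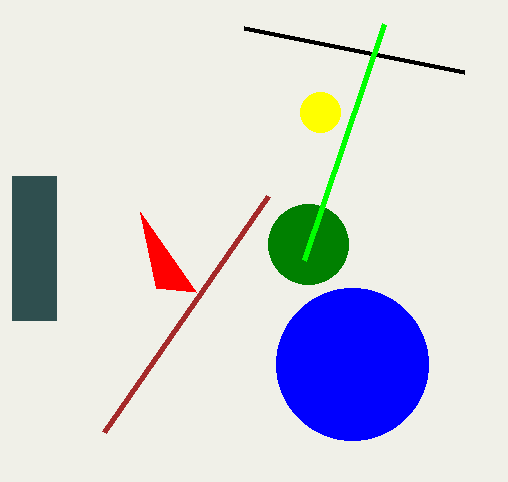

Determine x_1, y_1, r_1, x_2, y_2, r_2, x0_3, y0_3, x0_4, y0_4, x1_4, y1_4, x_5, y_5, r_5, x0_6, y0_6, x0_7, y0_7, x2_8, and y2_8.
x_1 = 352, y_1 = 364, r_1 = 76, x_2 = 308, y_2 = 244, r_2 = 40, x0_3 = 244, y0_3 = 28, x0_4 = 12, y0_4 = 176, x1_4 = 56, y1_4 = 320, x_5 = 320, y_5 = 112, r_5 = 20, x0_6 = 384, y0_6 = 24, x0_7 = 268, y0_7 = 196, x2_8 = 140, y2_8 = 212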